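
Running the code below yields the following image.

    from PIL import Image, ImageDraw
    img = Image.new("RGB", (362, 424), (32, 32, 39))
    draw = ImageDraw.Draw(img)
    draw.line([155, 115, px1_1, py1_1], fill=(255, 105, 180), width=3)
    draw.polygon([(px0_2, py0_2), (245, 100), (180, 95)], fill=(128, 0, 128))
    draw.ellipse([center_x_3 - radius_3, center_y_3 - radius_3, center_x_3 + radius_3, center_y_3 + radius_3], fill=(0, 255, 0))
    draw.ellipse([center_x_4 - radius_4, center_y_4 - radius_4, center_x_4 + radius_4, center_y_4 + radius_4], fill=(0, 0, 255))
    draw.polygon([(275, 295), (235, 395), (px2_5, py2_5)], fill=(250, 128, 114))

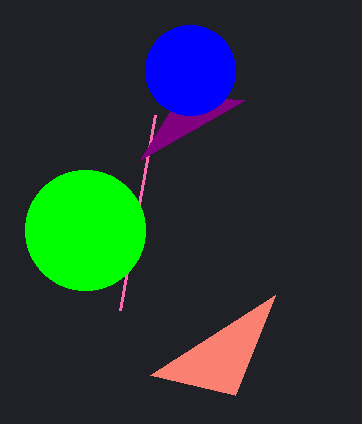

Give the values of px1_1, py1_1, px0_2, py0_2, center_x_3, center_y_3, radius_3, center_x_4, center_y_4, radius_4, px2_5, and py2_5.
px1_1 = 120
py1_1 = 310
px0_2 = 140
py0_2 = 160
center_x_3 = 85
center_y_3 = 230
radius_3 = 60
center_x_4 = 190
center_y_4 = 70
radius_4 = 45
px2_5 = 150
py2_5 = 375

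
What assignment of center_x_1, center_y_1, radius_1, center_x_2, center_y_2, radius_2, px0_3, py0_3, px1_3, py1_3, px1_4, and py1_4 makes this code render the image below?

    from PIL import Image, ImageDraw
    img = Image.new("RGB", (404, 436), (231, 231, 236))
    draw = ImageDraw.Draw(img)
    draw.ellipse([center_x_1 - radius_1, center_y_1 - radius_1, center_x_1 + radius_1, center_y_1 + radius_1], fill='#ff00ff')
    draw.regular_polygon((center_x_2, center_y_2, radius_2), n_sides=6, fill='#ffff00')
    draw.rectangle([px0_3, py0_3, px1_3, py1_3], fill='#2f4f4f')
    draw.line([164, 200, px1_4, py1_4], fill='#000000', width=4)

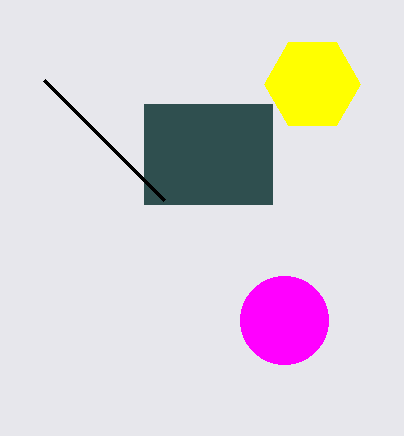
center_x_1 = 284; center_y_1 = 320; radius_1 = 44; center_x_2 = 312; center_y_2 = 84; radius_2 = 48; px0_3 = 144; py0_3 = 104; px1_3 = 272; py1_3 = 204; px1_4 = 44; py1_4 = 80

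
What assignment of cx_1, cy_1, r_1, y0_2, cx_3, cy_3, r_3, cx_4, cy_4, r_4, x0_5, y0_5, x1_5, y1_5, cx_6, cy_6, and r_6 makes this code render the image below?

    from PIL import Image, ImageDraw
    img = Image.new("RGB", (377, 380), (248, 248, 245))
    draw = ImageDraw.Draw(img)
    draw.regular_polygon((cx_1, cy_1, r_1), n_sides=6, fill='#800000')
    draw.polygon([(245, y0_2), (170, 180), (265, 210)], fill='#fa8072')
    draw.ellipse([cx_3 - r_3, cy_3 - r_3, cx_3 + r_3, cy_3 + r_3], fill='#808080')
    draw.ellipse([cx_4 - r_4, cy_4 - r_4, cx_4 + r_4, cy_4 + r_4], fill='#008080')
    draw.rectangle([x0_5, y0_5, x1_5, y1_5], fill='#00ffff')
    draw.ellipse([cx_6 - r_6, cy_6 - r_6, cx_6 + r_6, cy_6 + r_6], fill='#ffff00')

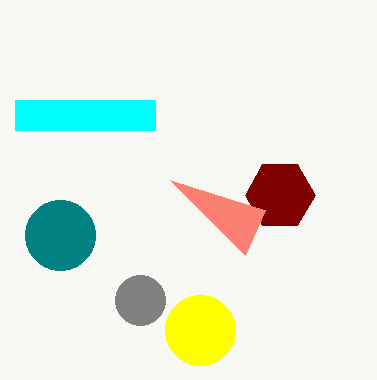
cx_1 = 280
cy_1 = 195
r_1 = 35
y0_2 = 255
cx_3 = 140
cy_3 = 300
r_3 = 25
cx_4 = 60
cy_4 = 235
r_4 = 35
x0_5 = 15
y0_5 = 100
x1_5 = 155
y1_5 = 130
cx_6 = 200
cy_6 = 330
r_6 = 35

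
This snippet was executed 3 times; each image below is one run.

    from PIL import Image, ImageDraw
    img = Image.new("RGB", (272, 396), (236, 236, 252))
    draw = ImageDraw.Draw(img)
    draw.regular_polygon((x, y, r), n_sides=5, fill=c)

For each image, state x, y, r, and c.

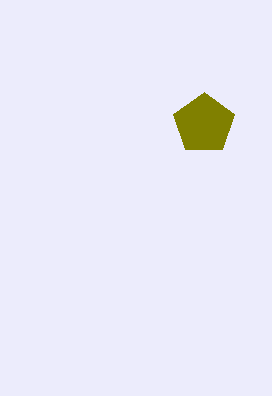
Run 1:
x = 204, y = 124, r = 32, c = 'olive'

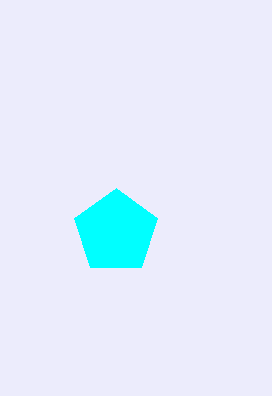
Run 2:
x = 116; y = 232; r = 44; c = 'cyan'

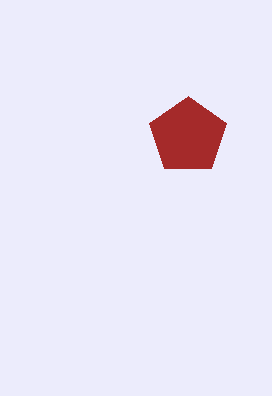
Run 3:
x = 188, y = 136, r = 40, c = 'brown'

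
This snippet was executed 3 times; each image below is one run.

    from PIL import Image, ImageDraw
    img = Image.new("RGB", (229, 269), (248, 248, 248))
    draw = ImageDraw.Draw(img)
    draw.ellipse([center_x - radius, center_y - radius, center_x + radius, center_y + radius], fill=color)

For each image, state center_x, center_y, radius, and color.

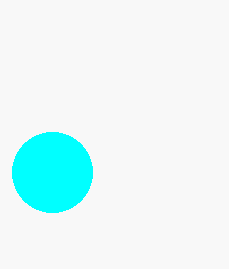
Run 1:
center_x = 52
center_y = 172
radius = 40
color = 'cyan'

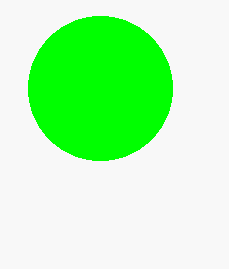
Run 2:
center_x = 100
center_y = 88
radius = 72
color = 'lime'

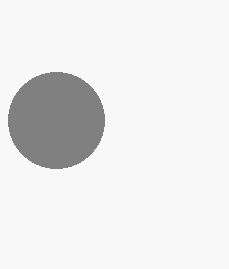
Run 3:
center_x = 56, center_y = 120, radius = 48, color = 'gray'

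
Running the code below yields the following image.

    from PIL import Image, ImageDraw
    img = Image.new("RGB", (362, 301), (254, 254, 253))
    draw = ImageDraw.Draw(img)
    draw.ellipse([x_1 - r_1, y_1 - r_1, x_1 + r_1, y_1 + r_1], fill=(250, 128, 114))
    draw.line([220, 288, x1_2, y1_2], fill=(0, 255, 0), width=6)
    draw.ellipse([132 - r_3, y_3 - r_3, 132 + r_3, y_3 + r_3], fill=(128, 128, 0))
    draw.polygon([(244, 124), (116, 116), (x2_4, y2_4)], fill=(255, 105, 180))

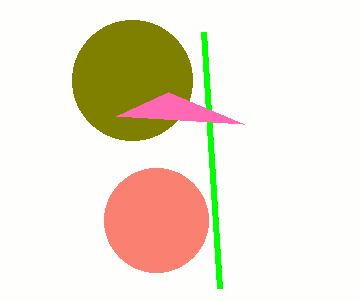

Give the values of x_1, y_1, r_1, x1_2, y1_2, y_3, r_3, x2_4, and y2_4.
x_1 = 156, y_1 = 220, r_1 = 52, x1_2 = 204, y1_2 = 32, y_3 = 80, r_3 = 60, x2_4 = 168, y2_4 = 92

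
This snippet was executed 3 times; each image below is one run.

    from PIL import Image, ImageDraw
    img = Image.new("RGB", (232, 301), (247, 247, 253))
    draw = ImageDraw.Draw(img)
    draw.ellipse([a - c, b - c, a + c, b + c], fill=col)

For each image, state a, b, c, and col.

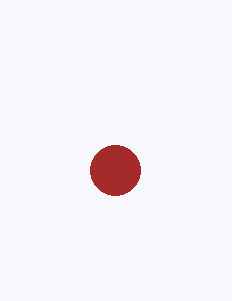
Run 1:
a = 115, b = 170, c = 25, col = 'brown'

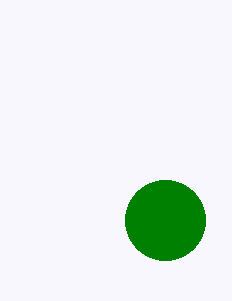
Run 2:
a = 165; b = 220; c = 40; col = 'green'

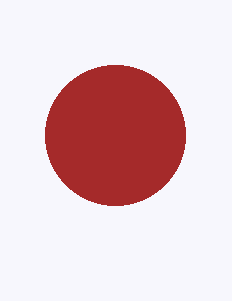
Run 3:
a = 115, b = 135, c = 70, col = 'brown'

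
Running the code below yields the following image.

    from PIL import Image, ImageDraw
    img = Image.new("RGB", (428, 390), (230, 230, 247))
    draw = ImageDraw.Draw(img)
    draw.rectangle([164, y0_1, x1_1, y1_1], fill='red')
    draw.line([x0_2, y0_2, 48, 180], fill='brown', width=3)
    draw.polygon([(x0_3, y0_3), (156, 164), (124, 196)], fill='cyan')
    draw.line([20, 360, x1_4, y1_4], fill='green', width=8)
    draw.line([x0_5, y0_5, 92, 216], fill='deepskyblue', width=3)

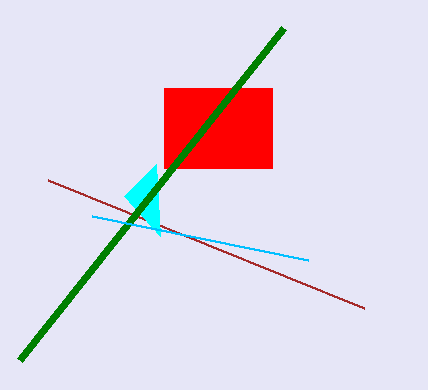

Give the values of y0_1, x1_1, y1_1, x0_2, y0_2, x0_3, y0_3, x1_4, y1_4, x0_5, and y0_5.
y0_1 = 88, x1_1 = 272, y1_1 = 168, x0_2 = 364, y0_2 = 308, x0_3 = 160, y0_3 = 236, x1_4 = 284, y1_4 = 28, x0_5 = 308, y0_5 = 260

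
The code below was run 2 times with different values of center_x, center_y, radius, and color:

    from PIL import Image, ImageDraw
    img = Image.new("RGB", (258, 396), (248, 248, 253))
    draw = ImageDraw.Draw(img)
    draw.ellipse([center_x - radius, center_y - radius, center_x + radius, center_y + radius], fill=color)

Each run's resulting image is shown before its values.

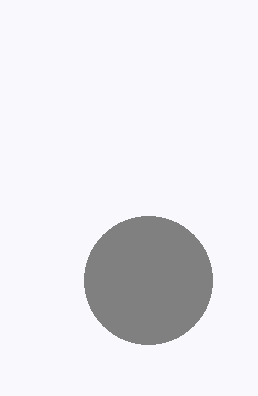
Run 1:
center_x = 148, center_y = 280, radius = 64, color = 'gray'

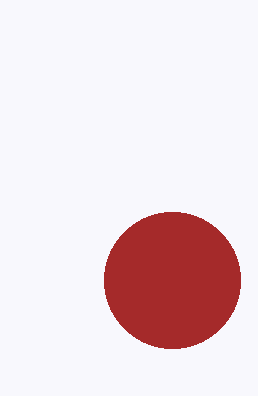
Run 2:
center_x = 172
center_y = 280
radius = 68
color = 'brown'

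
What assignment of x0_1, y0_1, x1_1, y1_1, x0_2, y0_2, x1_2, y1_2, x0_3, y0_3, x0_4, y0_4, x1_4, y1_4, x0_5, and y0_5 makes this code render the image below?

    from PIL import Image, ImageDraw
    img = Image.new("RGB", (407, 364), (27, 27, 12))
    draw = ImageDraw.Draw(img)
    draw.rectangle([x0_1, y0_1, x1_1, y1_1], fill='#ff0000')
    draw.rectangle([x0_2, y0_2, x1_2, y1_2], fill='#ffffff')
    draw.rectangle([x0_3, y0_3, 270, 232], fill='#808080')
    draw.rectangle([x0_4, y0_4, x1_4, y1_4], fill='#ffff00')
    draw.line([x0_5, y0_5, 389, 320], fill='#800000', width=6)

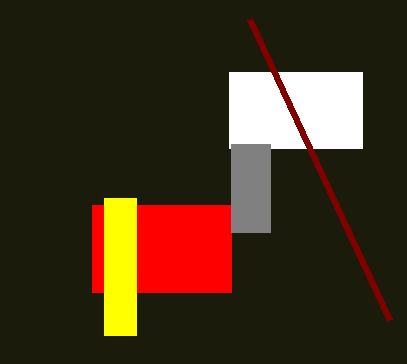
x0_1 = 92, y0_1 = 205, x1_1 = 231, y1_1 = 292, x0_2 = 229, y0_2 = 72, x1_2 = 362, y1_2 = 148, x0_3 = 231, y0_3 = 144, x0_4 = 104, y0_4 = 198, x1_4 = 136, y1_4 = 335, x0_5 = 249, y0_5 = 19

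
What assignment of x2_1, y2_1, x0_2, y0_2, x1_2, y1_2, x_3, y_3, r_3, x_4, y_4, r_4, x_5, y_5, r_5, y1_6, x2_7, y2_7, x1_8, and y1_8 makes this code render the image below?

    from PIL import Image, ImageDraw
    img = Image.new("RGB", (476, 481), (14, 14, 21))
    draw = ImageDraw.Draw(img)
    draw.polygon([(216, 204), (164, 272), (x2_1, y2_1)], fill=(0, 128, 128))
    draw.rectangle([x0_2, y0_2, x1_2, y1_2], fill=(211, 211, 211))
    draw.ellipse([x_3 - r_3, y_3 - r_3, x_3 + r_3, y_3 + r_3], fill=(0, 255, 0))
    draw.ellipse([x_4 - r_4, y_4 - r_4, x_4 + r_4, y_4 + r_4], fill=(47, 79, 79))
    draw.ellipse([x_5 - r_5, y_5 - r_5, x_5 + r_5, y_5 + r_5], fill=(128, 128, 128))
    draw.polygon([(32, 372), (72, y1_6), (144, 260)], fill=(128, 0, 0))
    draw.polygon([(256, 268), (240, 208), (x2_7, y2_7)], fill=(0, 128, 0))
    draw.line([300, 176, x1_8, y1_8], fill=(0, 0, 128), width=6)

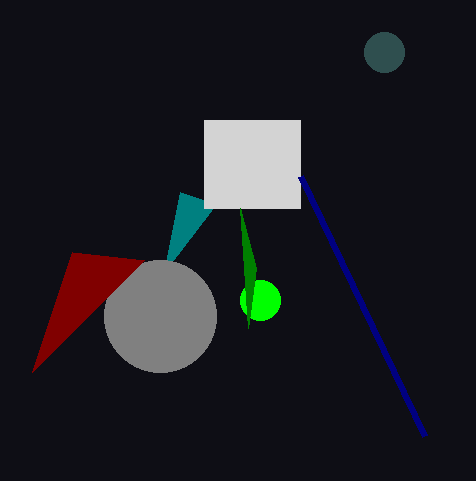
x2_1 = 180, y2_1 = 192, x0_2 = 204, y0_2 = 120, x1_2 = 300, y1_2 = 208, x_3 = 260, y_3 = 300, r_3 = 20, x_4 = 384, y_4 = 52, r_4 = 20, x_5 = 160, y_5 = 316, r_5 = 56, y1_6 = 252, x2_7 = 248, y2_7 = 328, x1_8 = 424, y1_8 = 436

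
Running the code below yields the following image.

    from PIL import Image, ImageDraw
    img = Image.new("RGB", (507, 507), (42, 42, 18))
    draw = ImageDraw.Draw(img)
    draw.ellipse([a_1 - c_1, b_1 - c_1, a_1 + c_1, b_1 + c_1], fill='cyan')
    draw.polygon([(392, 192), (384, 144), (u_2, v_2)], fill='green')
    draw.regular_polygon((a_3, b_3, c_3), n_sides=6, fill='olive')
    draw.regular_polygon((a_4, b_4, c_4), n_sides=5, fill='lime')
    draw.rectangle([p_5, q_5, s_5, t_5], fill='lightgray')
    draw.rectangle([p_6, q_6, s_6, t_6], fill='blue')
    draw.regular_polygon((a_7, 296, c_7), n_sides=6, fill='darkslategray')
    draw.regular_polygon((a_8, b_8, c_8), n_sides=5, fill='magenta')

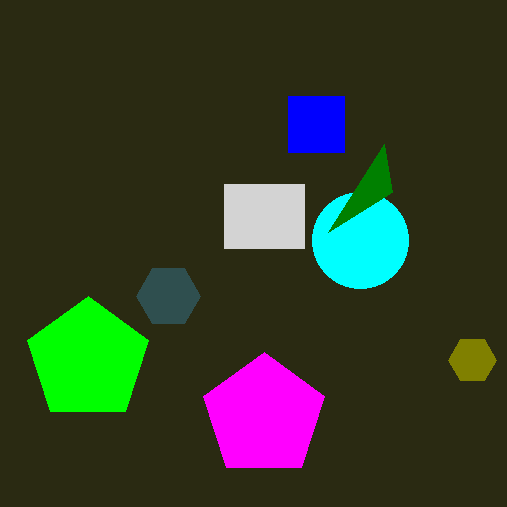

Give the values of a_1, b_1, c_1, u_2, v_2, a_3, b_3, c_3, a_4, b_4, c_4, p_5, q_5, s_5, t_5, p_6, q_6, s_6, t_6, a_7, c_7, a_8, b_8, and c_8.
a_1 = 360, b_1 = 240, c_1 = 48, u_2 = 328, v_2 = 232, a_3 = 472, b_3 = 360, c_3 = 24, a_4 = 88, b_4 = 360, c_4 = 64, p_5 = 224, q_5 = 184, s_5 = 304, t_5 = 248, p_6 = 288, q_6 = 96, s_6 = 344, t_6 = 152, a_7 = 168, c_7 = 32, a_8 = 264, b_8 = 416, c_8 = 64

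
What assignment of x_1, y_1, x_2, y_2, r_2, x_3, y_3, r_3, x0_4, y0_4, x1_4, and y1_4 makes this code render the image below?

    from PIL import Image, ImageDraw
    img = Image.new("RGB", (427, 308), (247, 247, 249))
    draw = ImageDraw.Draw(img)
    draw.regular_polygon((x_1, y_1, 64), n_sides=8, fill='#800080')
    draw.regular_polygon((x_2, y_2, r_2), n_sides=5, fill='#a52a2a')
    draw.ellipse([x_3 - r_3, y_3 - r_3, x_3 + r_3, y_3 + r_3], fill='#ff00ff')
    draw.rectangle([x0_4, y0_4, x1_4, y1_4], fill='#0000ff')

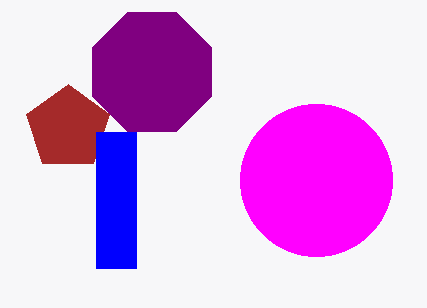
x_1 = 152; y_1 = 72; x_2 = 68; y_2 = 128; r_2 = 44; x_3 = 316; y_3 = 180; r_3 = 76; x0_4 = 96; y0_4 = 132; x1_4 = 136; y1_4 = 268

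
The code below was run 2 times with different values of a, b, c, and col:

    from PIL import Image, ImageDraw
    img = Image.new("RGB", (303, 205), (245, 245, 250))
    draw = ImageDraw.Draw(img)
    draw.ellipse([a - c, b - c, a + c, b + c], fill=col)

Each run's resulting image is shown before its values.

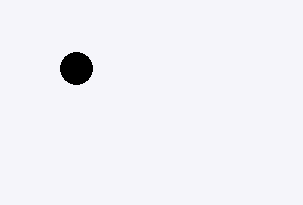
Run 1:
a = 76, b = 68, c = 16, col = 'black'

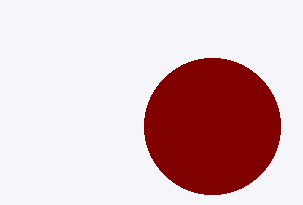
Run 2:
a = 212, b = 126, c = 68, col = 'maroon'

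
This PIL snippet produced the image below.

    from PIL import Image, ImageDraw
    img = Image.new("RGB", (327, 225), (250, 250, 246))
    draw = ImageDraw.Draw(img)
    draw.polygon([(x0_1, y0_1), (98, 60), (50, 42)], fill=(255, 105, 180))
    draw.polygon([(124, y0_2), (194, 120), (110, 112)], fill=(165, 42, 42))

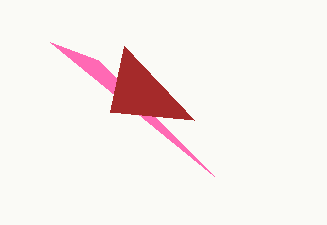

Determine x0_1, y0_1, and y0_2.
x0_1 = 214
y0_1 = 176
y0_2 = 46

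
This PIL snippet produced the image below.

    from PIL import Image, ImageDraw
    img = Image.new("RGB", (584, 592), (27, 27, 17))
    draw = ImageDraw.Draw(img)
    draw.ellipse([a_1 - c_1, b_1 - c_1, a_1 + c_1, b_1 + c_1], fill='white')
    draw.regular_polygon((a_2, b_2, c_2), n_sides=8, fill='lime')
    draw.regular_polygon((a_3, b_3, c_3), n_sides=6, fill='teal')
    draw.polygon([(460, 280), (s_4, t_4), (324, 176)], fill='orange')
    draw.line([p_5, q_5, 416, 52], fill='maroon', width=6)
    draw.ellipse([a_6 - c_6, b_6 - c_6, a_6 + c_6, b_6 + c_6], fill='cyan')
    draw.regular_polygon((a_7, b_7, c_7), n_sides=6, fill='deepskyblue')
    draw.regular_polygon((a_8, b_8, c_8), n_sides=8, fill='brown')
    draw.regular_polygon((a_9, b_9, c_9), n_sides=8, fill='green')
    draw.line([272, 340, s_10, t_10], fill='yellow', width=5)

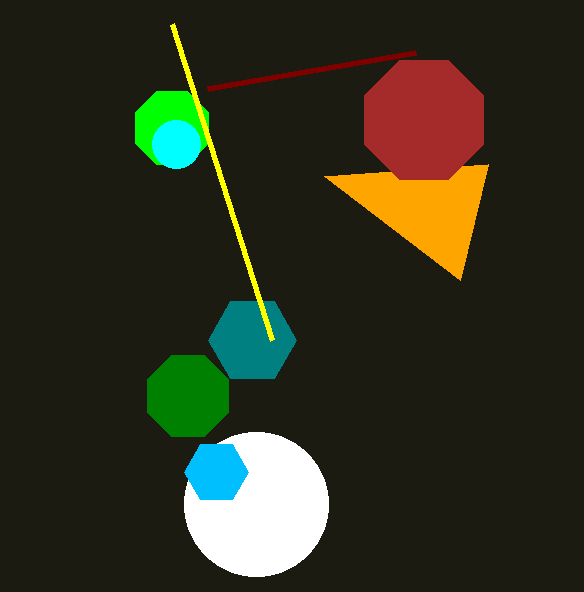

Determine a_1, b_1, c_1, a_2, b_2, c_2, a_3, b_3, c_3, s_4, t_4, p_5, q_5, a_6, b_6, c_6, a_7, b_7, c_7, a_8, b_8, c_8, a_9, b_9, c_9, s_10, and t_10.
a_1 = 256, b_1 = 504, c_1 = 72, a_2 = 172, b_2 = 128, c_2 = 40, a_3 = 252, b_3 = 340, c_3 = 44, s_4 = 488, t_4 = 164, p_5 = 208, q_5 = 88, a_6 = 176, b_6 = 144, c_6 = 24, a_7 = 216, b_7 = 472, c_7 = 32, a_8 = 424, b_8 = 120, c_8 = 64, a_9 = 188, b_9 = 396, c_9 = 44, s_10 = 172, t_10 = 24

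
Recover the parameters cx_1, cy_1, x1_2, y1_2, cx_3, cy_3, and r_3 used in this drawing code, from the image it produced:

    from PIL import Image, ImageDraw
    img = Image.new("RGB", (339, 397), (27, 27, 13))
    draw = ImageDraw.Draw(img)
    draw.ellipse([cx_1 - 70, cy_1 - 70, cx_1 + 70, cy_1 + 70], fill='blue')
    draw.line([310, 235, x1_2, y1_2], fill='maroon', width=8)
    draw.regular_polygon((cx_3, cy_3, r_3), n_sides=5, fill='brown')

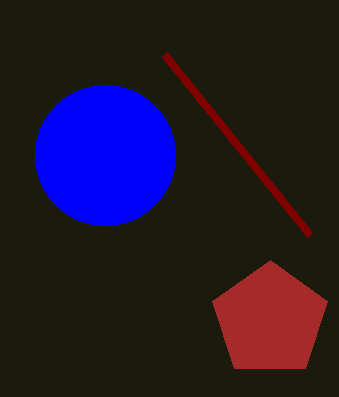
cx_1 = 105; cy_1 = 155; x1_2 = 165; y1_2 = 55; cx_3 = 270; cy_3 = 320; r_3 = 60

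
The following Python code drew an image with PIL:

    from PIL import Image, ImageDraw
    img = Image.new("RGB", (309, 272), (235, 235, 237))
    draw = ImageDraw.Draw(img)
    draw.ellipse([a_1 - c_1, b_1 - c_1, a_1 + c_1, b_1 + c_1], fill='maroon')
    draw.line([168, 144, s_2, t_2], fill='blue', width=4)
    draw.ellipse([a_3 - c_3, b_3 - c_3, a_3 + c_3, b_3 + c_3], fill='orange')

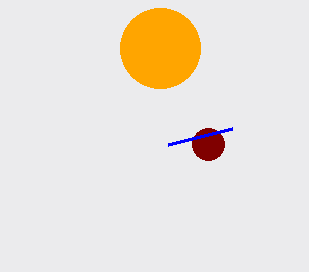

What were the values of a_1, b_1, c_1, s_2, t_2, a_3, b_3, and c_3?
a_1 = 208, b_1 = 144, c_1 = 16, s_2 = 232, t_2 = 128, a_3 = 160, b_3 = 48, c_3 = 40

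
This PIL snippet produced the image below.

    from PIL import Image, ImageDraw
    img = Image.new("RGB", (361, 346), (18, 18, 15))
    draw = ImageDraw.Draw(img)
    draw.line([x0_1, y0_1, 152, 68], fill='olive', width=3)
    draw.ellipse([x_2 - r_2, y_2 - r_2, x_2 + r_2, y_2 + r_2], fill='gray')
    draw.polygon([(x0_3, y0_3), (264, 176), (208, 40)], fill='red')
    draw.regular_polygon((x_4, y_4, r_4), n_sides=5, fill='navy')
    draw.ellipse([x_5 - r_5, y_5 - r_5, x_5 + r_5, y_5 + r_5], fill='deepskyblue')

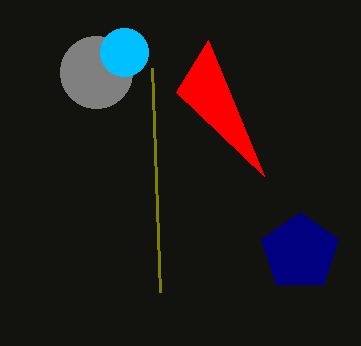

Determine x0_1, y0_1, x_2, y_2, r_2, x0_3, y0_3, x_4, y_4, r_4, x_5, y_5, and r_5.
x0_1 = 160; y0_1 = 292; x_2 = 96; y_2 = 72; r_2 = 36; x0_3 = 176; y0_3 = 92; x_4 = 300; y_4 = 252; r_4 = 40; x_5 = 124; y_5 = 52; r_5 = 24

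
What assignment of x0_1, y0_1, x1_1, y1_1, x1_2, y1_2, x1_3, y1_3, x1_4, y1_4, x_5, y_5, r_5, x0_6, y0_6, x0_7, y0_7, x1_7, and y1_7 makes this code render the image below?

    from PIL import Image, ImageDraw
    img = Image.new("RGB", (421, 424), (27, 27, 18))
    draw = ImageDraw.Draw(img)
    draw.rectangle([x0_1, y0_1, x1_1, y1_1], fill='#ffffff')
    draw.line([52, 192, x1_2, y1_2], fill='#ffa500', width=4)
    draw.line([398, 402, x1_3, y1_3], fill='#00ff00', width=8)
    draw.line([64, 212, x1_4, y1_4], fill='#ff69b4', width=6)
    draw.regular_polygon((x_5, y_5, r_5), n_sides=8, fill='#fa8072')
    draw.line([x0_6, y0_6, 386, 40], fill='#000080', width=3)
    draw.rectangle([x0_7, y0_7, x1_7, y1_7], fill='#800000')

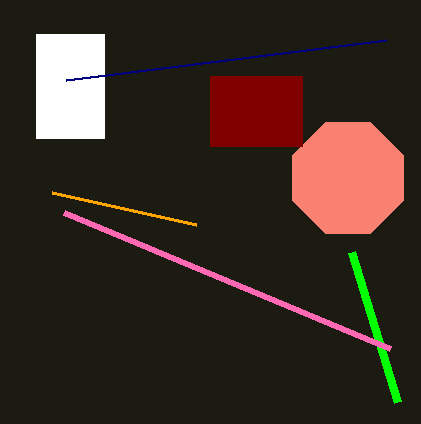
x0_1 = 36
y0_1 = 34
x1_1 = 104
y1_1 = 138
x1_2 = 196
y1_2 = 224
x1_3 = 352
y1_3 = 252
x1_4 = 390
y1_4 = 348
x_5 = 348
y_5 = 178
r_5 = 60
x0_6 = 66
y0_6 = 80
x0_7 = 210
y0_7 = 76
x1_7 = 302
y1_7 = 146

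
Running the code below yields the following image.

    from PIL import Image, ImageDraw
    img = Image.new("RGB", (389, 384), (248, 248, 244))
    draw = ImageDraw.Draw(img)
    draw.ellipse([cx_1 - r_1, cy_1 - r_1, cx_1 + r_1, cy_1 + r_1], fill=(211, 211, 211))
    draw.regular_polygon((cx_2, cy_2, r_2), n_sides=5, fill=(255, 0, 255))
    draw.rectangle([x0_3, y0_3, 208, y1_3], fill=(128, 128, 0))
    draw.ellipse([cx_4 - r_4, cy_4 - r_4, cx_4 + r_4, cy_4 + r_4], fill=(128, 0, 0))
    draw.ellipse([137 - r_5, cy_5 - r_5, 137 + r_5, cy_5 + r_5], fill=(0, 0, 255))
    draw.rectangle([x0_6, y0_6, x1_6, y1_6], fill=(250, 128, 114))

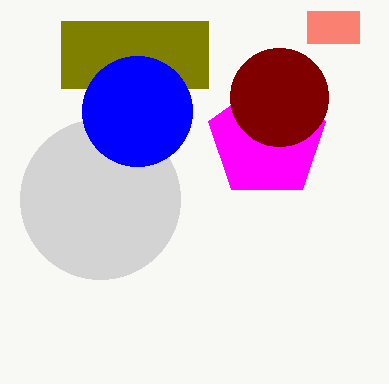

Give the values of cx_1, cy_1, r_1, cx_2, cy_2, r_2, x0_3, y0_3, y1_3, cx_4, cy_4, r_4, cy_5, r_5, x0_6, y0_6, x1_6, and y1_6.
cx_1 = 100, cy_1 = 199, r_1 = 80, cx_2 = 267, cy_2 = 140, r_2 = 61, x0_3 = 61, y0_3 = 21, y1_3 = 88, cx_4 = 279, cy_4 = 97, r_4 = 49, cy_5 = 111, r_5 = 55, x0_6 = 307, y0_6 = 11, x1_6 = 359, y1_6 = 43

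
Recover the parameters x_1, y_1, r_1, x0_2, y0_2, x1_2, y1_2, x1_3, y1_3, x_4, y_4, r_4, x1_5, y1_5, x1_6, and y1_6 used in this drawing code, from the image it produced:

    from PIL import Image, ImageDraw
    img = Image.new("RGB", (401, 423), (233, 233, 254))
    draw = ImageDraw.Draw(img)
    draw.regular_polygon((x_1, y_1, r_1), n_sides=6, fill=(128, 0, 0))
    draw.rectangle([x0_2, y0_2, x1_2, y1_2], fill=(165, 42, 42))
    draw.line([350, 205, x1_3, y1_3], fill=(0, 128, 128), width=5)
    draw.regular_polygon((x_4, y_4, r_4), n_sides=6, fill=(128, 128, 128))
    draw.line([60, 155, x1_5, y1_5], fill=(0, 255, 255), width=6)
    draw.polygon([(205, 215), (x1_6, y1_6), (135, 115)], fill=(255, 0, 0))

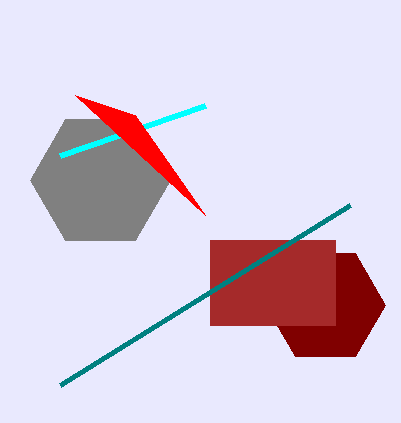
x_1 = 325, y_1 = 305, r_1 = 60, x0_2 = 210, y0_2 = 240, x1_2 = 335, y1_2 = 325, x1_3 = 60, y1_3 = 385, x_4 = 100, y_4 = 180, r_4 = 70, x1_5 = 205, y1_5 = 105, x1_6 = 75, y1_6 = 95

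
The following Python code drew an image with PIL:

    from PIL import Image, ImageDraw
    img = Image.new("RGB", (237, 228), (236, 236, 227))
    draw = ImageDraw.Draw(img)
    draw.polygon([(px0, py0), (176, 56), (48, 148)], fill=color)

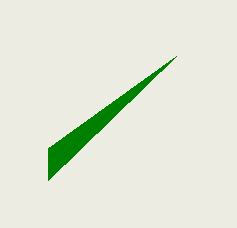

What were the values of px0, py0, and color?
px0 = 48
py0 = 180
color = 'green'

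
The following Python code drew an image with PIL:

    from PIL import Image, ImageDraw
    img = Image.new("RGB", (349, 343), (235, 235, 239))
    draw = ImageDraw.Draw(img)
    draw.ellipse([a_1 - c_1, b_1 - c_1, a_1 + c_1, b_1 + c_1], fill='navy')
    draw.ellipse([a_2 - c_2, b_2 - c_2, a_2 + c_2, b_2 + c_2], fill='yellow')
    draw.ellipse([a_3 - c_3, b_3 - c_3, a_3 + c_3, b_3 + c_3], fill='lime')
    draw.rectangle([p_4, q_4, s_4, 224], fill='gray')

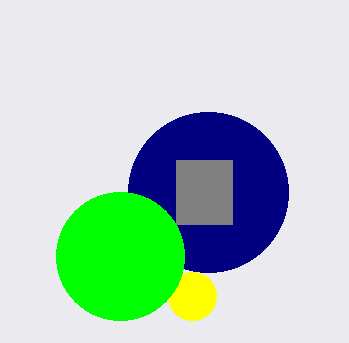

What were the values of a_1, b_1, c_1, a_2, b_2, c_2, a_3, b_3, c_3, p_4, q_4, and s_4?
a_1 = 208, b_1 = 192, c_1 = 80, a_2 = 192, b_2 = 296, c_2 = 24, a_3 = 120, b_3 = 256, c_3 = 64, p_4 = 176, q_4 = 160, s_4 = 232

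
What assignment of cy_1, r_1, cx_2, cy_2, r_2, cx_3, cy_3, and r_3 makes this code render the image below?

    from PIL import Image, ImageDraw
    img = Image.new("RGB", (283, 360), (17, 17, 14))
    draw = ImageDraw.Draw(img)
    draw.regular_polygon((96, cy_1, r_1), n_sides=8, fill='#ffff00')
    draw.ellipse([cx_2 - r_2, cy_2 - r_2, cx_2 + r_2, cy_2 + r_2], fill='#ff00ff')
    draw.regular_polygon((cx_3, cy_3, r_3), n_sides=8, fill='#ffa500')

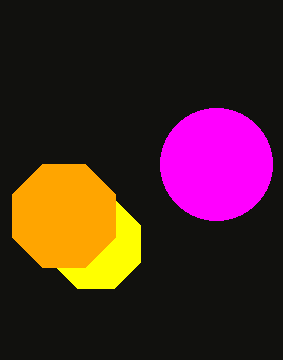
cy_1 = 244
r_1 = 48
cx_2 = 216
cy_2 = 164
r_2 = 56
cx_3 = 64
cy_3 = 216
r_3 = 56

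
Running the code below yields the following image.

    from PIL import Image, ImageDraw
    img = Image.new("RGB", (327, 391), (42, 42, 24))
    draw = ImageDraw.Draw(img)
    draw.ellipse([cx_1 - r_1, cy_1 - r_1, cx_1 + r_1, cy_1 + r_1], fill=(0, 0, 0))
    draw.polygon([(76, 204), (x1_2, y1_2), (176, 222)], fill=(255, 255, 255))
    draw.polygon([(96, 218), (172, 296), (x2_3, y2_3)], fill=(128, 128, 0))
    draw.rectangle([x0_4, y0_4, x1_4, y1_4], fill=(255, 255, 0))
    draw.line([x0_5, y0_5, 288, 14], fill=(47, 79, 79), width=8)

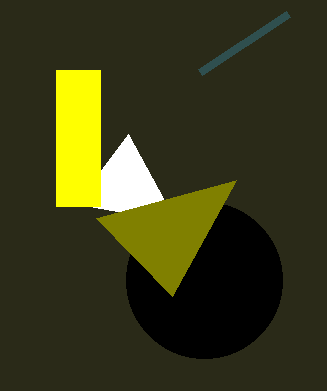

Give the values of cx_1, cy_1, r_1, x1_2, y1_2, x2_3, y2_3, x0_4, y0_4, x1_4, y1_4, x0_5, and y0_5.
cx_1 = 204; cy_1 = 280; r_1 = 78; x1_2 = 128; y1_2 = 134; x2_3 = 236; y2_3 = 180; x0_4 = 56; y0_4 = 70; x1_4 = 100; y1_4 = 206; x0_5 = 200; y0_5 = 72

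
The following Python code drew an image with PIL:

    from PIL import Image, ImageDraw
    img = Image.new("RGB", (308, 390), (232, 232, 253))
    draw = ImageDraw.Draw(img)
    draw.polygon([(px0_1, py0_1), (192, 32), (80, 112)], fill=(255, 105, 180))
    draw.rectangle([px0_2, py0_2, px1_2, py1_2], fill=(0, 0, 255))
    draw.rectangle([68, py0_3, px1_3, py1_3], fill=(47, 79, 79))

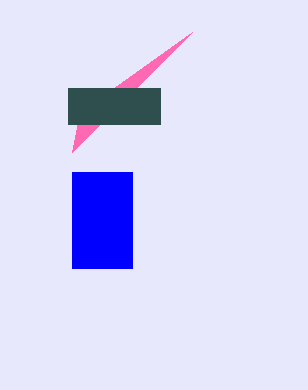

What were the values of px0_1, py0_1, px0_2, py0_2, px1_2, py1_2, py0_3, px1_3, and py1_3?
px0_1 = 72
py0_1 = 152
px0_2 = 72
py0_2 = 172
px1_2 = 132
py1_2 = 268
py0_3 = 88
px1_3 = 160
py1_3 = 124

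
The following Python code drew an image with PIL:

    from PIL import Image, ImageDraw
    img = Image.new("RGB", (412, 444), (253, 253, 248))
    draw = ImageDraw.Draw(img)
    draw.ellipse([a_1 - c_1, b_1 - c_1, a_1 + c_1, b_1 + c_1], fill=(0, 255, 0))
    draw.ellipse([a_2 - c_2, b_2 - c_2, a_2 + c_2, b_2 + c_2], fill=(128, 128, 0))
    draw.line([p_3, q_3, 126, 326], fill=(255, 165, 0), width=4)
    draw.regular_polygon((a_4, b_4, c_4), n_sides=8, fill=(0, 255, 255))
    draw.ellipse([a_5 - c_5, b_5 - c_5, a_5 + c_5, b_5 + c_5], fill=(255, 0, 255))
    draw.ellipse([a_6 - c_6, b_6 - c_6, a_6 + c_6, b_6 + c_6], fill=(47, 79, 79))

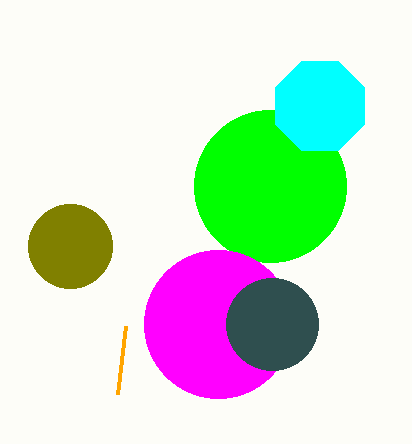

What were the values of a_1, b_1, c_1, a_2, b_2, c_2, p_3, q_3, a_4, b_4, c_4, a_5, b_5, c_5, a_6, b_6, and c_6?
a_1 = 270; b_1 = 186; c_1 = 76; a_2 = 70; b_2 = 246; c_2 = 42; p_3 = 118; q_3 = 394; a_4 = 320; b_4 = 106; c_4 = 48; a_5 = 218; b_5 = 324; c_5 = 74; a_6 = 272; b_6 = 324; c_6 = 46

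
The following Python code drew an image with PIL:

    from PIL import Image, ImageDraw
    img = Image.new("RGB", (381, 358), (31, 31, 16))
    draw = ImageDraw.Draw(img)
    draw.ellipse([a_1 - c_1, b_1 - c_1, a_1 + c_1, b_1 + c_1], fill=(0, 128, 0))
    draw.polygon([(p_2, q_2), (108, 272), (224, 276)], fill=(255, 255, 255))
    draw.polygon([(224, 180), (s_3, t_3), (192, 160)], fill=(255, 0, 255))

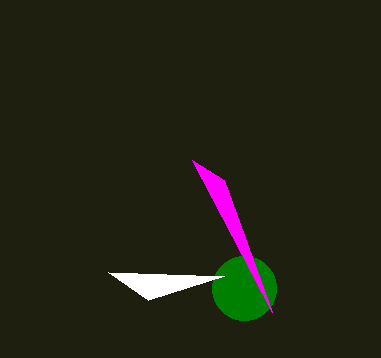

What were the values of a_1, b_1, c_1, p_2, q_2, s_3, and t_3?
a_1 = 244; b_1 = 288; c_1 = 32; p_2 = 148; q_2 = 300; s_3 = 272; t_3 = 312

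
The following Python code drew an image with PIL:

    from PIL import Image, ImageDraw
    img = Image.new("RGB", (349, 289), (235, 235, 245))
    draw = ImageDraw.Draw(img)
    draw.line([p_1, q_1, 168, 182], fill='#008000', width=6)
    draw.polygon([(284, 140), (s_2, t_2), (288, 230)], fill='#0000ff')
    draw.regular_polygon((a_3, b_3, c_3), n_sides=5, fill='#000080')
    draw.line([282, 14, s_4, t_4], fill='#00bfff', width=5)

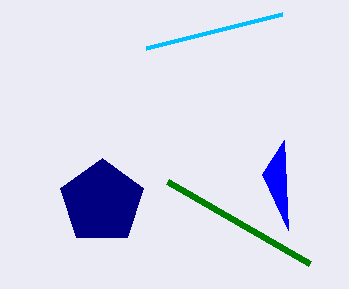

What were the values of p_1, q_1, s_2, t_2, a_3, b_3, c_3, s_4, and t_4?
p_1 = 310; q_1 = 264; s_2 = 262; t_2 = 174; a_3 = 102; b_3 = 202; c_3 = 44; s_4 = 146; t_4 = 48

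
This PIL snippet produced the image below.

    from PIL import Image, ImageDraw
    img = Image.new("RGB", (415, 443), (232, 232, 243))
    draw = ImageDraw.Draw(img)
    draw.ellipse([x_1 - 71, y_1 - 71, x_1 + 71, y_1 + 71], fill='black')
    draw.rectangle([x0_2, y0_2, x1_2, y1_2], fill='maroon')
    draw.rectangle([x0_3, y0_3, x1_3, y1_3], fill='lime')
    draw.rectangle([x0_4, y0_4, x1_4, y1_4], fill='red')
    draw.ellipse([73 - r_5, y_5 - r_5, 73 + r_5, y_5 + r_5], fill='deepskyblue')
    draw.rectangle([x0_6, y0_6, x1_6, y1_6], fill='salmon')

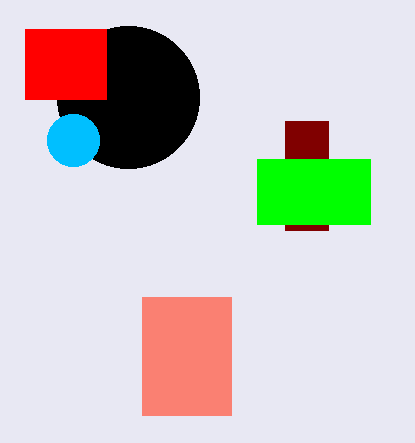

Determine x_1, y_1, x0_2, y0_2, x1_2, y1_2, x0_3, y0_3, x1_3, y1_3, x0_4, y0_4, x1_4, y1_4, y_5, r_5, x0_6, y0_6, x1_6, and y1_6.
x_1 = 128, y_1 = 97, x0_2 = 285, y0_2 = 121, x1_2 = 328, y1_2 = 230, x0_3 = 257, y0_3 = 159, x1_3 = 370, y1_3 = 224, x0_4 = 25, y0_4 = 29, x1_4 = 106, y1_4 = 99, y_5 = 140, r_5 = 26, x0_6 = 142, y0_6 = 297, x1_6 = 231, y1_6 = 415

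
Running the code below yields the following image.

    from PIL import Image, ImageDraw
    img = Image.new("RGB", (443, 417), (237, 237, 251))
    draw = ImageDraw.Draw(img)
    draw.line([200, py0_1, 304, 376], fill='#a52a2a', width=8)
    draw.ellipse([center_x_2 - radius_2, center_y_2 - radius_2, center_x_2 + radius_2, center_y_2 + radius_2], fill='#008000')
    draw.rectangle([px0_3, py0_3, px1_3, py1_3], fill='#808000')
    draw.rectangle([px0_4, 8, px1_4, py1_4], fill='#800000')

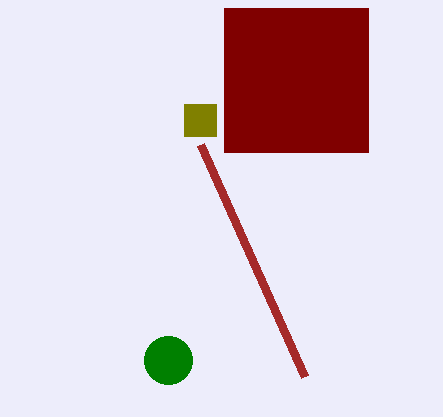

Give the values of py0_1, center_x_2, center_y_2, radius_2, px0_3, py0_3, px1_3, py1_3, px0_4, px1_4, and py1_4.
py0_1 = 144; center_x_2 = 168; center_y_2 = 360; radius_2 = 24; px0_3 = 184; py0_3 = 104; px1_3 = 216; py1_3 = 136; px0_4 = 224; px1_4 = 368; py1_4 = 152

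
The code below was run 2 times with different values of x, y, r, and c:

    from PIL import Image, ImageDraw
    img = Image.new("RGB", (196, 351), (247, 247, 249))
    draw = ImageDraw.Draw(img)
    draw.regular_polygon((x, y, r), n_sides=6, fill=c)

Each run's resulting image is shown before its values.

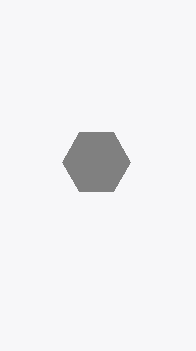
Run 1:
x = 96
y = 162
r = 34
c = 'gray'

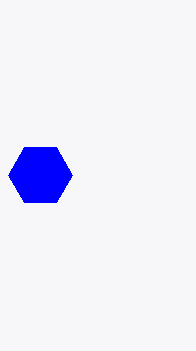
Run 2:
x = 40
y = 175
r = 32
c = 'blue'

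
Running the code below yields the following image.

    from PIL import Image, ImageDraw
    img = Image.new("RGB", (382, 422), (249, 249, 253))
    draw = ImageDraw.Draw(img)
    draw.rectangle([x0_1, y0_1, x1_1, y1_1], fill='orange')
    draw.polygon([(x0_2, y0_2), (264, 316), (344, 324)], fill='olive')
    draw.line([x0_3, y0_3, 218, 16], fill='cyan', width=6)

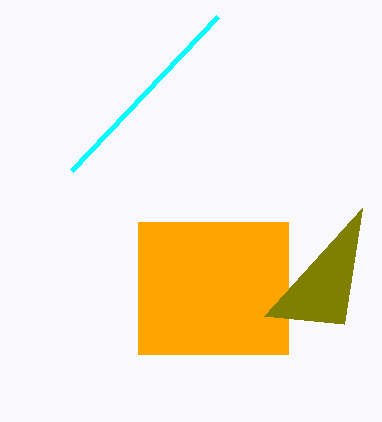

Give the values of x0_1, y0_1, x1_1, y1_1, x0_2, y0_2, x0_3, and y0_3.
x0_1 = 138, y0_1 = 222, x1_1 = 288, y1_1 = 354, x0_2 = 362, y0_2 = 208, x0_3 = 72, y0_3 = 170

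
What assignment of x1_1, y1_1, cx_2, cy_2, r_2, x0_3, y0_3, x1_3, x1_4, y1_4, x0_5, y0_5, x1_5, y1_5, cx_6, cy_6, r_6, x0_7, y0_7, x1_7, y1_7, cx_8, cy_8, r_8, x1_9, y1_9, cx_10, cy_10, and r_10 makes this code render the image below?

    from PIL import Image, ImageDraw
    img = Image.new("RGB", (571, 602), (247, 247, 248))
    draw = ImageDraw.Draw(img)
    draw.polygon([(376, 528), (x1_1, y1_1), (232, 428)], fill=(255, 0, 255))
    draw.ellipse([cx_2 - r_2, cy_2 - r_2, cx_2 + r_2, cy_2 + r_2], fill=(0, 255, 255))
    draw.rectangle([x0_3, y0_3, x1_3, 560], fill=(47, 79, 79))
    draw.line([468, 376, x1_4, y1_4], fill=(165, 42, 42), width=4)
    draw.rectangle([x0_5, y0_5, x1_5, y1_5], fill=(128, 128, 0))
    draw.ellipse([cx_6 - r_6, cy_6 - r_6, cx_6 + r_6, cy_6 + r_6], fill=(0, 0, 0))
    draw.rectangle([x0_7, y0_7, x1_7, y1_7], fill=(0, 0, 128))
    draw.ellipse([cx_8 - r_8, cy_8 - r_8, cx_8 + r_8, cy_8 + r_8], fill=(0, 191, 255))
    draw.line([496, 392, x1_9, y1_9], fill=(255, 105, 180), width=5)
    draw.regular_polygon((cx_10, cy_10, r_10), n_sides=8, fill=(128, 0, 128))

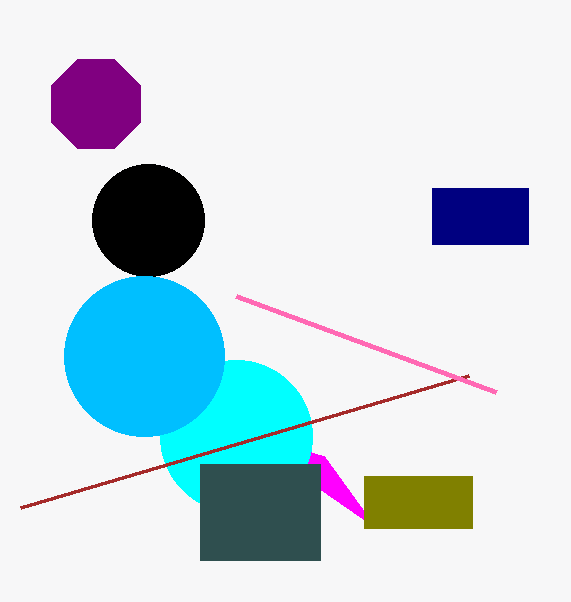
x1_1 = 324, y1_1 = 456, cx_2 = 236, cy_2 = 436, r_2 = 76, x0_3 = 200, y0_3 = 464, x1_3 = 320, x1_4 = 20, y1_4 = 508, x0_5 = 364, y0_5 = 476, x1_5 = 472, y1_5 = 528, cx_6 = 148, cy_6 = 220, r_6 = 56, x0_7 = 432, y0_7 = 188, x1_7 = 528, y1_7 = 244, cx_8 = 144, cy_8 = 356, r_8 = 80, x1_9 = 236, y1_9 = 296, cx_10 = 96, cy_10 = 104, r_10 = 48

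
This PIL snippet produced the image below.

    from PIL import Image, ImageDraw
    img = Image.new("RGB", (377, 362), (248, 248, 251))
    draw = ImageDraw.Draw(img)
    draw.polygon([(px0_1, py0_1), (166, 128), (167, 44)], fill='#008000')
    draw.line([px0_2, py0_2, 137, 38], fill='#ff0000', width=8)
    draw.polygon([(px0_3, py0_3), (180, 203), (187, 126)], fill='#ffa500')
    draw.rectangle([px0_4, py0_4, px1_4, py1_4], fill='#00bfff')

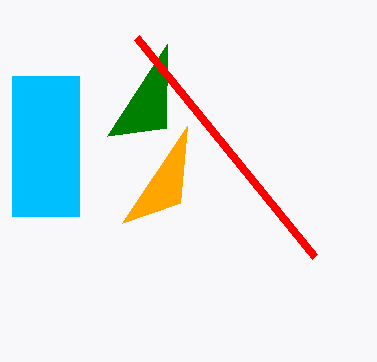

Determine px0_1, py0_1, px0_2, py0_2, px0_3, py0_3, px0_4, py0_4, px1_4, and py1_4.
px0_1 = 107; py0_1 = 136; px0_2 = 315; py0_2 = 257; px0_3 = 122; py0_3 = 223; px0_4 = 12; py0_4 = 76; px1_4 = 79; py1_4 = 216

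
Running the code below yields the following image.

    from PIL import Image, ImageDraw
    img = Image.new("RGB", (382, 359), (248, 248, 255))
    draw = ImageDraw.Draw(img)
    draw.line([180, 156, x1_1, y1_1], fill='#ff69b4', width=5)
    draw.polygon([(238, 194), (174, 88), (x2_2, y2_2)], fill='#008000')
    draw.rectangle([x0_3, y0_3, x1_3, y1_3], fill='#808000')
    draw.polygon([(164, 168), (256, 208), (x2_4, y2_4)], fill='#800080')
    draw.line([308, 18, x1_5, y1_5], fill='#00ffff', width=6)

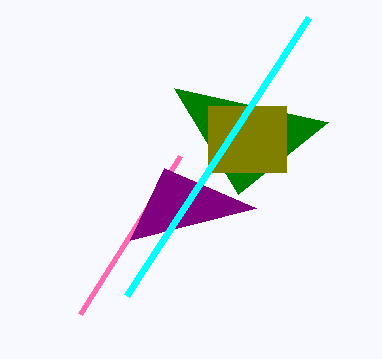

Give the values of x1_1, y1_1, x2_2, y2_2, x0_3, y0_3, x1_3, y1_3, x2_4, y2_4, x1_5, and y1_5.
x1_1 = 80; y1_1 = 314; x2_2 = 328; y2_2 = 122; x0_3 = 208; y0_3 = 106; x1_3 = 286; y1_3 = 172; x2_4 = 130; y2_4 = 240; x1_5 = 126; y1_5 = 296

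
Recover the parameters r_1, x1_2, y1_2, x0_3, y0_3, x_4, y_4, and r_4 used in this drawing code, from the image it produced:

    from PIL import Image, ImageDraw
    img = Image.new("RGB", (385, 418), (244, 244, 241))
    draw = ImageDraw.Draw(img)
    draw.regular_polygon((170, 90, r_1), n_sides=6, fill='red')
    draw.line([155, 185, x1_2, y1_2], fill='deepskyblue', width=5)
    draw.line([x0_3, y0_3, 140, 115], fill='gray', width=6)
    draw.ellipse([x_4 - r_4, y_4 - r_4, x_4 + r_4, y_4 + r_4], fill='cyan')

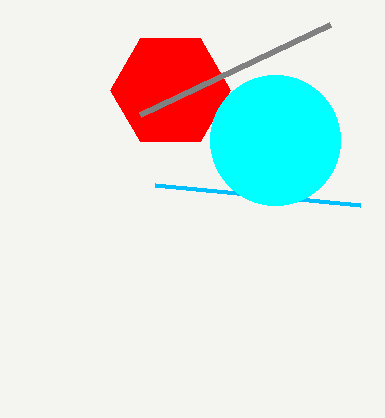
r_1 = 60; x1_2 = 360; y1_2 = 205; x0_3 = 330; y0_3 = 25; x_4 = 275; y_4 = 140; r_4 = 65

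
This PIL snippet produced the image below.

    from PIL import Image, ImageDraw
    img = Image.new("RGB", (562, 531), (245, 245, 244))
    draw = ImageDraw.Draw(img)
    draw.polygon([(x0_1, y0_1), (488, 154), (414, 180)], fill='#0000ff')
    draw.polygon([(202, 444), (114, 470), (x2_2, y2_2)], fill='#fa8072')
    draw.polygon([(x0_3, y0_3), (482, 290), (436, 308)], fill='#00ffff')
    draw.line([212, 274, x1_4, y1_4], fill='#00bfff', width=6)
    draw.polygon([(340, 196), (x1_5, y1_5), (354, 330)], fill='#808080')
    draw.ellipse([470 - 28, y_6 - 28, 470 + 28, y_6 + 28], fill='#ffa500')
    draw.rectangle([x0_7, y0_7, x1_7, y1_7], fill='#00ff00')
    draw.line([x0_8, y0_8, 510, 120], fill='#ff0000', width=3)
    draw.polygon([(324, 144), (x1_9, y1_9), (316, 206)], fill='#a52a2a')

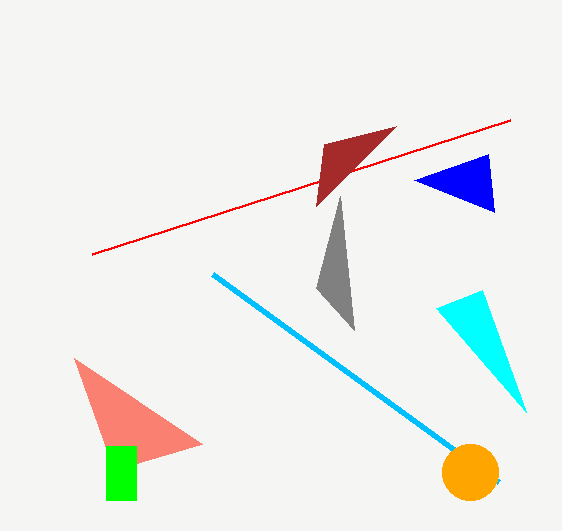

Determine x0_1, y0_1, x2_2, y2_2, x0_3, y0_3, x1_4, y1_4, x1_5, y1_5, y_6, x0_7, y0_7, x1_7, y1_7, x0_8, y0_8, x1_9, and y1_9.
x0_1 = 494; y0_1 = 212; x2_2 = 74; y2_2 = 358; x0_3 = 526; y0_3 = 412; x1_4 = 498; y1_4 = 482; x1_5 = 316; y1_5 = 288; y_6 = 472; x0_7 = 106; y0_7 = 446; x1_7 = 136; y1_7 = 500; x0_8 = 92; y0_8 = 254; x1_9 = 396; y1_9 = 126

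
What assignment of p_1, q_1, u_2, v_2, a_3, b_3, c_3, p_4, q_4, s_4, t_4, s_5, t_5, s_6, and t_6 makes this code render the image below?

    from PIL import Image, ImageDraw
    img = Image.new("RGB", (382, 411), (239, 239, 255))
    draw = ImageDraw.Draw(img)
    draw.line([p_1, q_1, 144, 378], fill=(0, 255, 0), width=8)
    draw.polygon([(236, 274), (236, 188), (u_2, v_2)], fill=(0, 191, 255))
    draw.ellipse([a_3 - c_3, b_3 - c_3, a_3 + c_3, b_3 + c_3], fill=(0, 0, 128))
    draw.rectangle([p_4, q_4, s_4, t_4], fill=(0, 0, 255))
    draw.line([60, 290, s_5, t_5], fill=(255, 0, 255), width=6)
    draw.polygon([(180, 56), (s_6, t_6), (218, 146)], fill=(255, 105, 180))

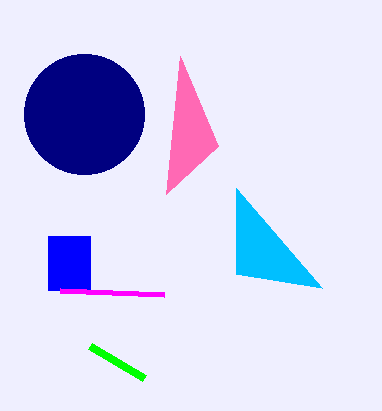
p_1 = 90; q_1 = 346; u_2 = 322; v_2 = 288; a_3 = 84; b_3 = 114; c_3 = 60; p_4 = 48; q_4 = 236; s_4 = 90; t_4 = 290; s_5 = 164; t_5 = 294; s_6 = 166; t_6 = 194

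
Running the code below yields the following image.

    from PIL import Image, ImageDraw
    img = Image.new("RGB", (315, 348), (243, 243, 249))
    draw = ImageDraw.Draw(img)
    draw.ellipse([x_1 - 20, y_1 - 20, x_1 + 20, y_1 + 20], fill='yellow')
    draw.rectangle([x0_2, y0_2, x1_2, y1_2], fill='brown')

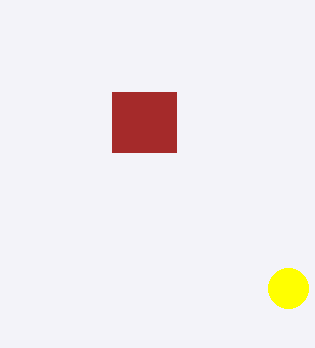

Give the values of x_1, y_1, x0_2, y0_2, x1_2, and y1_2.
x_1 = 288, y_1 = 288, x0_2 = 112, y0_2 = 92, x1_2 = 176, y1_2 = 152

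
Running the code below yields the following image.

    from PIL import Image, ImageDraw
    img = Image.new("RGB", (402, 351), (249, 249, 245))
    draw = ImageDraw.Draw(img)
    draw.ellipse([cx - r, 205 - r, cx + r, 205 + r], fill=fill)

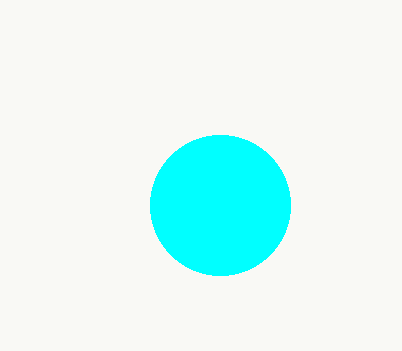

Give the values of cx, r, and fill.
cx = 220
r = 70
fill = 'cyan'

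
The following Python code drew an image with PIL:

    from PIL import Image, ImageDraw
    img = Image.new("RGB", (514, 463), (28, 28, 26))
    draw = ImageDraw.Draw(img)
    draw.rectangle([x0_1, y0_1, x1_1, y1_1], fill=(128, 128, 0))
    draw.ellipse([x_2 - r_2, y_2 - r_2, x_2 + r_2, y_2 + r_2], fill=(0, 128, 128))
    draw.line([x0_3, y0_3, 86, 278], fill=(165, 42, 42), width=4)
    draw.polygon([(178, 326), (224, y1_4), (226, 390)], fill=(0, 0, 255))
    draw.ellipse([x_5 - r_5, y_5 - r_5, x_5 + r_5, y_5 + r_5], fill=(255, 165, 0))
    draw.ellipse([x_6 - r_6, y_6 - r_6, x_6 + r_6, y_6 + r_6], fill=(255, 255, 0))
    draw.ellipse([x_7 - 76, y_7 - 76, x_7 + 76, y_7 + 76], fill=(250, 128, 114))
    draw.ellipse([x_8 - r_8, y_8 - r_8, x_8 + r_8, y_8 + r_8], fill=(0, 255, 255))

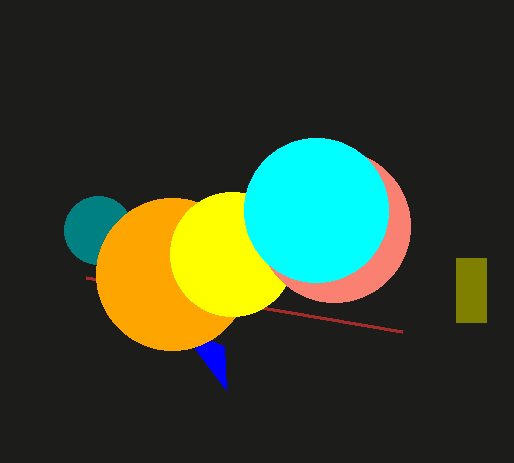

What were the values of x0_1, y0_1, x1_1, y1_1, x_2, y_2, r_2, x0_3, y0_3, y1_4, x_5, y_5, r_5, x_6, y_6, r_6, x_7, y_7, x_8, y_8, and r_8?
x0_1 = 456
y0_1 = 258
x1_1 = 486
y1_1 = 322
x_2 = 98
y_2 = 230
r_2 = 34
x0_3 = 402
y0_3 = 332
y1_4 = 346
x_5 = 172
y_5 = 274
r_5 = 76
x_6 = 232
y_6 = 254
r_6 = 62
x_7 = 334
y_7 = 226
x_8 = 316
y_8 = 210
r_8 = 72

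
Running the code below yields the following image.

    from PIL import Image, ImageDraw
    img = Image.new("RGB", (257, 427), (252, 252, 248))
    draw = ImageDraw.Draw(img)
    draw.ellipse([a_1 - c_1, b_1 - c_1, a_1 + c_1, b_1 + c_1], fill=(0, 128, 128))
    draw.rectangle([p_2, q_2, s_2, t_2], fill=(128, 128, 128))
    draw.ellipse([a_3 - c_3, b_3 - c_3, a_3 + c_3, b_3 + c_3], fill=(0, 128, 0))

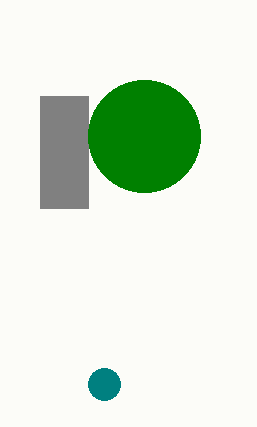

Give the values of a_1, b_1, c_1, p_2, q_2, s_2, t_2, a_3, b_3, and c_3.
a_1 = 104, b_1 = 384, c_1 = 16, p_2 = 40, q_2 = 96, s_2 = 88, t_2 = 208, a_3 = 144, b_3 = 136, c_3 = 56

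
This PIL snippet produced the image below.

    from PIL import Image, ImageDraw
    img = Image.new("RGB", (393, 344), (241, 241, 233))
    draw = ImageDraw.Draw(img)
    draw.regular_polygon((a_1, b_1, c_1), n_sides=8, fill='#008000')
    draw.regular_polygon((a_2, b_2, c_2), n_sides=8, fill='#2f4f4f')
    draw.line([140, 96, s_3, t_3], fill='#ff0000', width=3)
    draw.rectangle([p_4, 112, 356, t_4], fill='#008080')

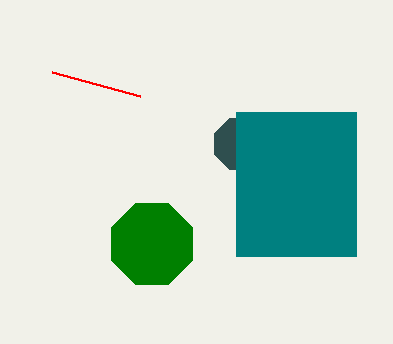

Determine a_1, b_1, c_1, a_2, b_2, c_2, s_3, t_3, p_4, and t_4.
a_1 = 152, b_1 = 244, c_1 = 44, a_2 = 240, b_2 = 144, c_2 = 28, s_3 = 52, t_3 = 72, p_4 = 236, t_4 = 256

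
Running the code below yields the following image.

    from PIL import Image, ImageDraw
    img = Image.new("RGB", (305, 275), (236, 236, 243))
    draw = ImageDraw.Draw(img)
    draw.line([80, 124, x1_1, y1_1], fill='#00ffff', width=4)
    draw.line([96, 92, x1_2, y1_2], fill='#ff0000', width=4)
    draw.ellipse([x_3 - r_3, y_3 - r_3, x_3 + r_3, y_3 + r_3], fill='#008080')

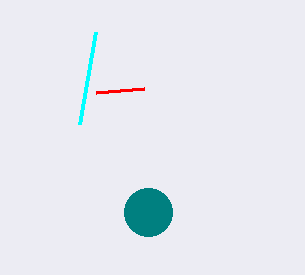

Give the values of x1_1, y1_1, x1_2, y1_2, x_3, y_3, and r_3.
x1_1 = 96, y1_1 = 32, x1_2 = 144, y1_2 = 88, x_3 = 148, y_3 = 212, r_3 = 24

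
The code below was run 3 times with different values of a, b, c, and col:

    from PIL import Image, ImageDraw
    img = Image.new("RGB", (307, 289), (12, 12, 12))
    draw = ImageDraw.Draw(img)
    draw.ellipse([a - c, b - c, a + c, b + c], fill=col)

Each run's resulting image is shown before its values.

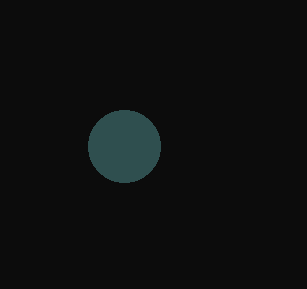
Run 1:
a = 124
b = 146
c = 36
col = 'darkslategray'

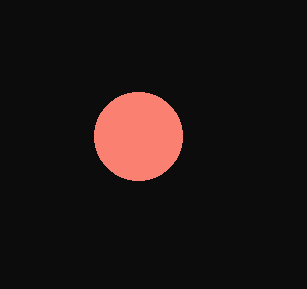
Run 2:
a = 138, b = 136, c = 44, col = 'salmon'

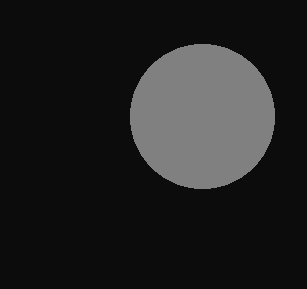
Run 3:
a = 202
b = 116
c = 72
col = 'gray'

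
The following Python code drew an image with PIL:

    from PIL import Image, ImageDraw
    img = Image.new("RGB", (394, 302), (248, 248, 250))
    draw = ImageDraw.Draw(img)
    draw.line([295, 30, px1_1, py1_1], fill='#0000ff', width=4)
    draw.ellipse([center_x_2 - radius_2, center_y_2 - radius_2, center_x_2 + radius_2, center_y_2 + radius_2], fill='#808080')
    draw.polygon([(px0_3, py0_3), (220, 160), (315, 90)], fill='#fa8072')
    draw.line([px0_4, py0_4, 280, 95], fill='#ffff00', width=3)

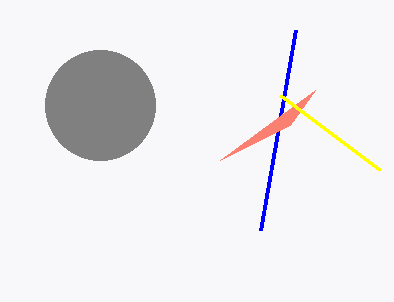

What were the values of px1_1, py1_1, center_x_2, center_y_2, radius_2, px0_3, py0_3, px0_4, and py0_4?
px1_1 = 260; py1_1 = 230; center_x_2 = 100; center_y_2 = 105; radius_2 = 55; px0_3 = 290; py0_3 = 125; px0_4 = 380; py0_4 = 170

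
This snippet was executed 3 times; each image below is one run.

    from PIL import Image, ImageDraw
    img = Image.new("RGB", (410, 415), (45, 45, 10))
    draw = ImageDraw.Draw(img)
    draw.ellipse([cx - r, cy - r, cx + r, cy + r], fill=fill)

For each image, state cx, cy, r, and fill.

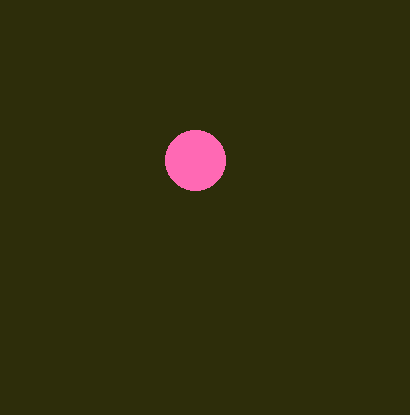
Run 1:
cx = 195
cy = 160
r = 30
fill = 'hotpink'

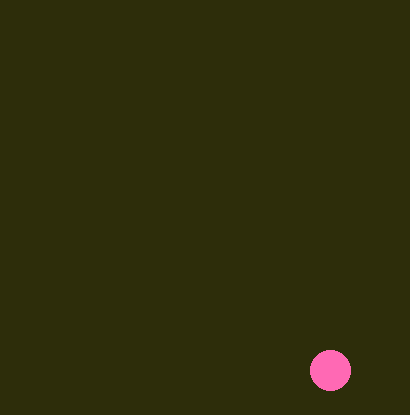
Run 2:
cx = 330, cy = 370, r = 20, fill = 'hotpink'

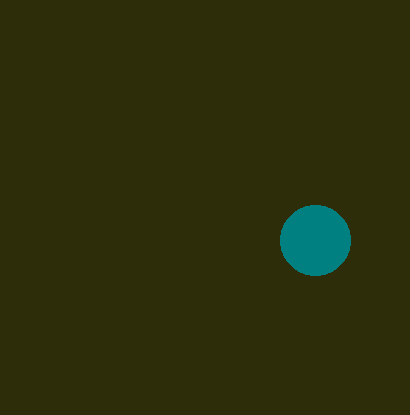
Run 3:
cx = 315
cy = 240
r = 35
fill = 'teal'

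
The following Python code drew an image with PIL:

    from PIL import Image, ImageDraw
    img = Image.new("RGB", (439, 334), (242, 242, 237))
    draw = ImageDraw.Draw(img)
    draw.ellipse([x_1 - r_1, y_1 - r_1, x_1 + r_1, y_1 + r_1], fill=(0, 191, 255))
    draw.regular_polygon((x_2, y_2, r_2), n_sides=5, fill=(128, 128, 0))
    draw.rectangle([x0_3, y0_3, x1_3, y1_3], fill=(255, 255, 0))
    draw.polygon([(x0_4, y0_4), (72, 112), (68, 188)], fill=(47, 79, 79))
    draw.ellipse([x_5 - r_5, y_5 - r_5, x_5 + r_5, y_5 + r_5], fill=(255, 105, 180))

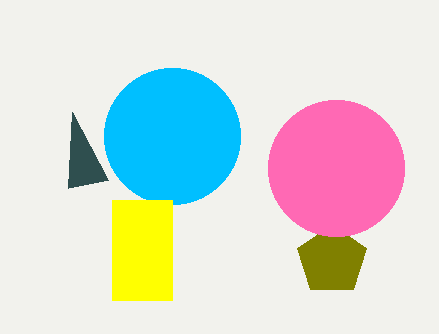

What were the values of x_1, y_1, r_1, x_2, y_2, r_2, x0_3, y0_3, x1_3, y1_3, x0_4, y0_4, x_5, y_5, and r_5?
x_1 = 172, y_1 = 136, r_1 = 68, x_2 = 332, y_2 = 260, r_2 = 36, x0_3 = 112, y0_3 = 200, x1_3 = 172, y1_3 = 300, x0_4 = 108, y0_4 = 180, x_5 = 336, y_5 = 168, r_5 = 68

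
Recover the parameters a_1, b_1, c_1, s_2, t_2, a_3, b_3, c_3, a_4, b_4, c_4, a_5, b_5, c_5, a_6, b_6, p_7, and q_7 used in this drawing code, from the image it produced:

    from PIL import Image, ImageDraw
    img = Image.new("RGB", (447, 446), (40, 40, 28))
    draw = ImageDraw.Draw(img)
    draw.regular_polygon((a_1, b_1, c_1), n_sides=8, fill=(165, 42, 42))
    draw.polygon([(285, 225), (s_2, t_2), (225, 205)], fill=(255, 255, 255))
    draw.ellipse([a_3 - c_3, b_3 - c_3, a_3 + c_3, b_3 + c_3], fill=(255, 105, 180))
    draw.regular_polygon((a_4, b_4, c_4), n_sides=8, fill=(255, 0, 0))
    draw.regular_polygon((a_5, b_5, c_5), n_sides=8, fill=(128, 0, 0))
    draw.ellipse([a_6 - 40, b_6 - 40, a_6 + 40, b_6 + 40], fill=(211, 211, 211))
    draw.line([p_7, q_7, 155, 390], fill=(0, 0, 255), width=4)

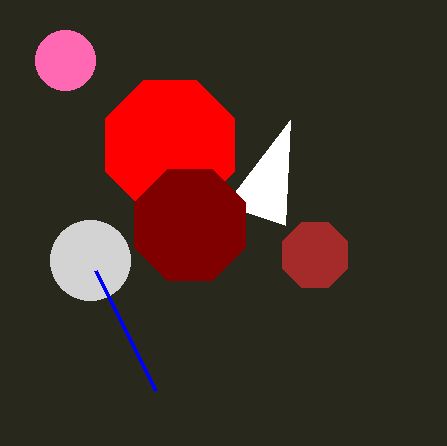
a_1 = 315; b_1 = 255; c_1 = 35; s_2 = 290; t_2 = 120; a_3 = 65; b_3 = 60; c_3 = 30; a_4 = 170; b_4 = 145; c_4 = 70; a_5 = 190; b_5 = 225; c_5 = 60; a_6 = 90; b_6 = 260; p_7 = 95; q_7 = 270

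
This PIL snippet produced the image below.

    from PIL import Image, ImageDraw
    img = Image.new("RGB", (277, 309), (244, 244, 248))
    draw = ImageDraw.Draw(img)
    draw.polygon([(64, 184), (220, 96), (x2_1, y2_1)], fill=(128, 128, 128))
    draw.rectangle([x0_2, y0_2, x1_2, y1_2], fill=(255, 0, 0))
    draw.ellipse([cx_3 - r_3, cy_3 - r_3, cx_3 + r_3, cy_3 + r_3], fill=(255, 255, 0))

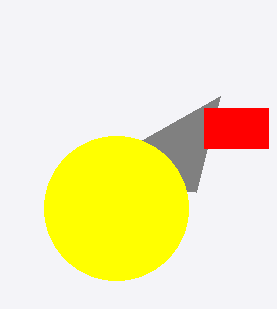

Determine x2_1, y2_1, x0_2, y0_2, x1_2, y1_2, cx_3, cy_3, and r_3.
x2_1 = 196; y2_1 = 192; x0_2 = 204; y0_2 = 108; x1_2 = 268; y1_2 = 148; cx_3 = 116; cy_3 = 208; r_3 = 72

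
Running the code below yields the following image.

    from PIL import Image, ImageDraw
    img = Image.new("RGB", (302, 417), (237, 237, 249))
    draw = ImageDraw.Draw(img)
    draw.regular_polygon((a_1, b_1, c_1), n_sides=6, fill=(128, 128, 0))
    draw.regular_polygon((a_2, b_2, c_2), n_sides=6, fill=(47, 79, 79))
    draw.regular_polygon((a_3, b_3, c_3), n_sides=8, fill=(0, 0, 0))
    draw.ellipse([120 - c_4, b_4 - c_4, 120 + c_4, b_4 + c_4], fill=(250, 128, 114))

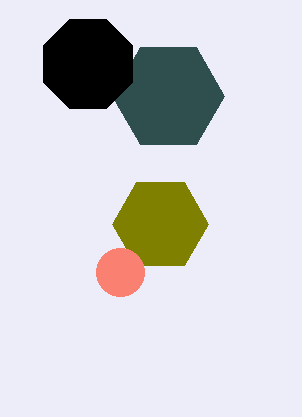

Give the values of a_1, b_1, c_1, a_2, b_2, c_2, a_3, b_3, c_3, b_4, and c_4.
a_1 = 160, b_1 = 224, c_1 = 48, a_2 = 168, b_2 = 96, c_2 = 56, a_3 = 88, b_3 = 64, c_3 = 48, b_4 = 272, c_4 = 24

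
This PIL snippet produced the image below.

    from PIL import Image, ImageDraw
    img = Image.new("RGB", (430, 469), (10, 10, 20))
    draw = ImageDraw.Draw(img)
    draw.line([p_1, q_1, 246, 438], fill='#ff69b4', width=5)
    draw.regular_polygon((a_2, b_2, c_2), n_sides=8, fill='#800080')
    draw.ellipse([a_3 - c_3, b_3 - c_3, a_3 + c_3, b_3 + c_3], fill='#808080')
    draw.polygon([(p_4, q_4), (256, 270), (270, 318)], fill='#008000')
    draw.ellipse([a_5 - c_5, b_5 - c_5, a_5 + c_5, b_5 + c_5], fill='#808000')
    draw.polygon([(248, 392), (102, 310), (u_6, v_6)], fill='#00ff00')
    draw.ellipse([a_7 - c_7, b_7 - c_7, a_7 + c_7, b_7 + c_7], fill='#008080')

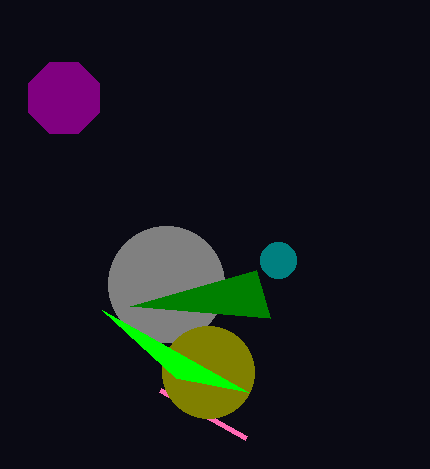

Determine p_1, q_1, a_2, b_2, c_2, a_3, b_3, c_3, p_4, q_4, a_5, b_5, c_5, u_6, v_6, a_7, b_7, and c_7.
p_1 = 160, q_1 = 390, a_2 = 64, b_2 = 98, c_2 = 38, a_3 = 166, b_3 = 284, c_3 = 58, p_4 = 130, q_4 = 306, a_5 = 208, b_5 = 372, c_5 = 46, u_6 = 176, v_6 = 378, a_7 = 278, b_7 = 260, c_7 = 18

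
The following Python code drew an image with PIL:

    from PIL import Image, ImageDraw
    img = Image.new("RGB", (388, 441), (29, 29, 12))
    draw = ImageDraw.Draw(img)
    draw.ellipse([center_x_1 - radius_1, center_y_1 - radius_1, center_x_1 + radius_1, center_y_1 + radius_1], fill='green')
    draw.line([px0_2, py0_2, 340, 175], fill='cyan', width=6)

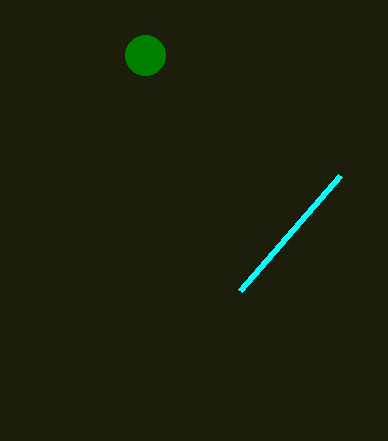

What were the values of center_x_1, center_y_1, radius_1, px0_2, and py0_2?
center_x_1 = 145; center_y_1 = 55; radius_1 = 20; px0_2 = 240; py0_2 = 290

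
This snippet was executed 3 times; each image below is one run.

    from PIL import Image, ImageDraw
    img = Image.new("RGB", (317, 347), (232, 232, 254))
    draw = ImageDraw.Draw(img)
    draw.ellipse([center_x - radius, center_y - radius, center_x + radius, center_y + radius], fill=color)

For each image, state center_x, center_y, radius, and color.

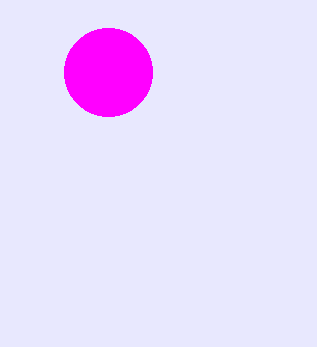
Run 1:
center_x = 108, center_y = 72, radius = 44, color = 'magenta'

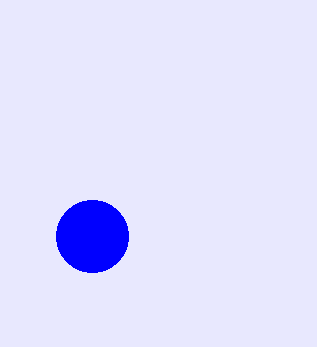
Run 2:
center_x = 92
center_y = 236
radius = 36
color = 'blue'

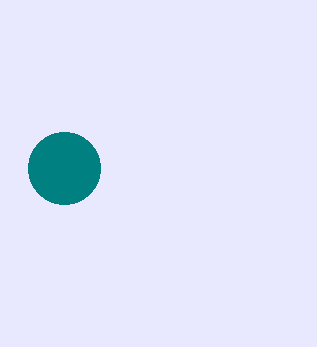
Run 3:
center_x = 64, center_y = 168, radius = 36, color = 'teal'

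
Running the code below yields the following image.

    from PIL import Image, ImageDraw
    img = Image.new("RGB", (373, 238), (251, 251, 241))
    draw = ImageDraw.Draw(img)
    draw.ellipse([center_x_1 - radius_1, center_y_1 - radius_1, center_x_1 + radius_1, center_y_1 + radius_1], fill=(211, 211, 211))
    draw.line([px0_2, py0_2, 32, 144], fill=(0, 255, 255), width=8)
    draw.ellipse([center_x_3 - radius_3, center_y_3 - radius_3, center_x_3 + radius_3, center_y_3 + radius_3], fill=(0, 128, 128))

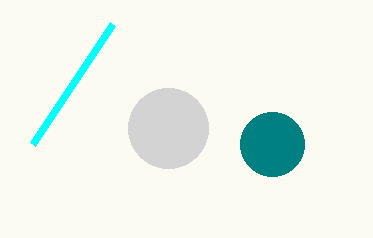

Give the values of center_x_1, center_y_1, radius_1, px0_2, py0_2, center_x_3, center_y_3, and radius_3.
center_x_1 = 168
center_y_1 = 128
radius_1 = 40
px0_2 = 112
py0_2 = 24
center_x_3 = 272
center_y_3 = 144
radius_3 = 32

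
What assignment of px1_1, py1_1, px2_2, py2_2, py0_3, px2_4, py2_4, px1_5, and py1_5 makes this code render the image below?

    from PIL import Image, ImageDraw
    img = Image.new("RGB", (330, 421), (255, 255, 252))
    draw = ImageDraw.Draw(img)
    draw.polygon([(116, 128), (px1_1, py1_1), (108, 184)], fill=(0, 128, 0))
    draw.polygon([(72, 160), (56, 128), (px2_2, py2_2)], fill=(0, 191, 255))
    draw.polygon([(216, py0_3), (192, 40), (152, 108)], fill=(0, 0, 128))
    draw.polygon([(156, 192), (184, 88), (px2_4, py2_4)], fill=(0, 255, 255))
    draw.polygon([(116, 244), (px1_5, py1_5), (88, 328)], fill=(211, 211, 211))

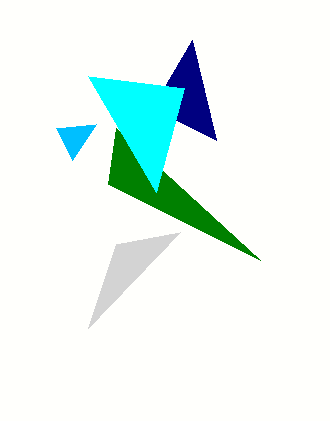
px1_1 = 260
py1_1 = 260
px2_2 = 96
py2_2 = 124
py0_3 = 140
px2_4 = 88
py2_4 = 76
px1_5 = 180
py1_5 = 232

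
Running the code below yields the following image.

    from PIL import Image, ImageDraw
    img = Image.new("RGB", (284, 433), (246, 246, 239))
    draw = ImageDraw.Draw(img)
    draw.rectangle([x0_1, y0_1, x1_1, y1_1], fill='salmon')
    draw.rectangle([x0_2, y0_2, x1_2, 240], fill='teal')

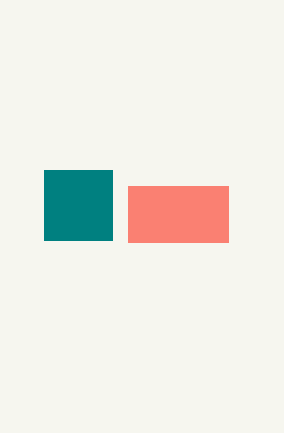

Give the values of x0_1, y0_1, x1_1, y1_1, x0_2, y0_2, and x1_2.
x0_1 = 128; y0_1 = 186; x1_1 = 228; y1_1 = 242; x0_2 = 44; y0_2 = 170; x1_2 = 112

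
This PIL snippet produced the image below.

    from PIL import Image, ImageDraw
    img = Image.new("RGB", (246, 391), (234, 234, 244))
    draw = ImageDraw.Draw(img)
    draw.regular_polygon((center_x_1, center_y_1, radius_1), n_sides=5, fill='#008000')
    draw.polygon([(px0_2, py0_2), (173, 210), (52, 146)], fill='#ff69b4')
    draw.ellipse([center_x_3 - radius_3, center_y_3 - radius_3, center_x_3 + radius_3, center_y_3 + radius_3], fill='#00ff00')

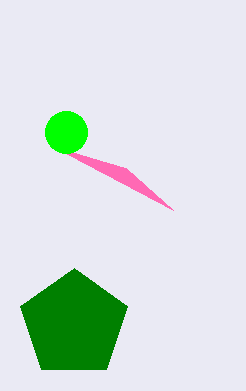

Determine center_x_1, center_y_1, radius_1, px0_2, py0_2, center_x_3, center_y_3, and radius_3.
center_x_1 = 74; center_y_1 = 324; radius_1 = 56; px0_2 = 126; py0_2 = 168; center_x_3 = 66; center_y_3 = 132; radius_3 = 21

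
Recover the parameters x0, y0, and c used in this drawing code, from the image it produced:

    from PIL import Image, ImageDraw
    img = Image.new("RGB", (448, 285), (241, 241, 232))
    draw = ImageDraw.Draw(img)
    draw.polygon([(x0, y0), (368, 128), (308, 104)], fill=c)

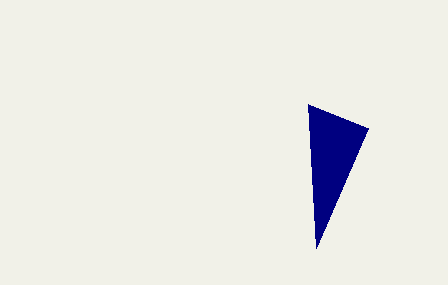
x0 = 316, y0 = 248, c = 'navy'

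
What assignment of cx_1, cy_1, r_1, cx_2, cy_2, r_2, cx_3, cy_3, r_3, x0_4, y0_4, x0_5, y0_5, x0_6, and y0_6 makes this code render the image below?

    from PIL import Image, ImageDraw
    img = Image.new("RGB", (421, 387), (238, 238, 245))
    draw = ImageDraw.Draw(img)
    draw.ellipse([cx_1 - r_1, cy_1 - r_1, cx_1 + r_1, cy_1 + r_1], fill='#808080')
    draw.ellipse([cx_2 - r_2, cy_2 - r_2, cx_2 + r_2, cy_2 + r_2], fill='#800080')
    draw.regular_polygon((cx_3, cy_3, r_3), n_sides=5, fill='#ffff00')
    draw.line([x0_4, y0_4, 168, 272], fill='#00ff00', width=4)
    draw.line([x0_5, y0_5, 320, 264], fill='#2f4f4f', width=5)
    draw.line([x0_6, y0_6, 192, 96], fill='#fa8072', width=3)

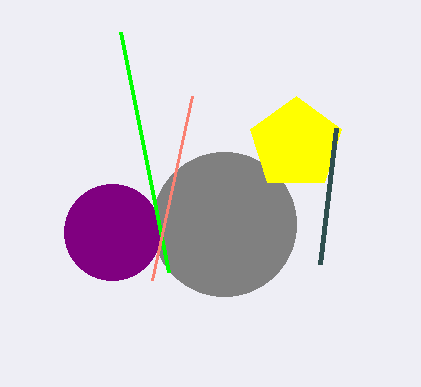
cx_1 = 224, cy_1 = 224, r_1 = 72, cx_2 = 112, cy_2 = 232, r_2 = 48, cx_3 = 296, cy_3 = 144, r_3 = 48, x0_4 = 120, y0_4 = 32, x0_5 = 336, y0_5 = 128, x0_6 = 152, y0_6 = 280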